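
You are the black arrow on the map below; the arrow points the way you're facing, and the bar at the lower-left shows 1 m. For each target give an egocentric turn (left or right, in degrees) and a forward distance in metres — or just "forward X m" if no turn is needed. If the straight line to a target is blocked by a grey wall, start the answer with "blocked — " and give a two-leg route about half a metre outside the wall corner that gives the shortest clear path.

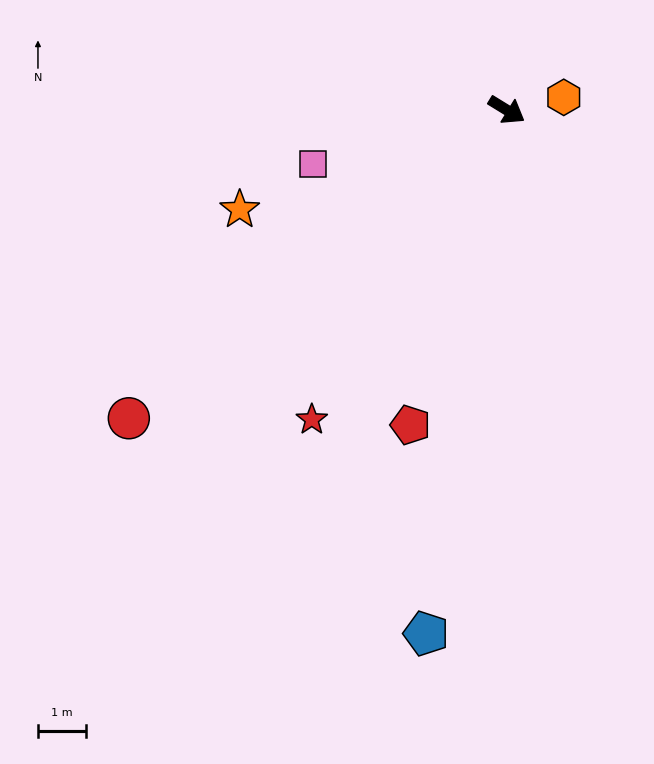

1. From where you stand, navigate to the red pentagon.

turn right 75°, forward 6.8 m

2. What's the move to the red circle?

turn right 109°, forward 10.1 m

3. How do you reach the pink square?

turn right 133°, forward 4.2 m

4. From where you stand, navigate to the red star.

turn right 91°, forward 7.6 m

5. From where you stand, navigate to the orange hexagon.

turn left 44°, forward 1.2 m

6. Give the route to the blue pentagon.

turn right 67°, forward 11.0 m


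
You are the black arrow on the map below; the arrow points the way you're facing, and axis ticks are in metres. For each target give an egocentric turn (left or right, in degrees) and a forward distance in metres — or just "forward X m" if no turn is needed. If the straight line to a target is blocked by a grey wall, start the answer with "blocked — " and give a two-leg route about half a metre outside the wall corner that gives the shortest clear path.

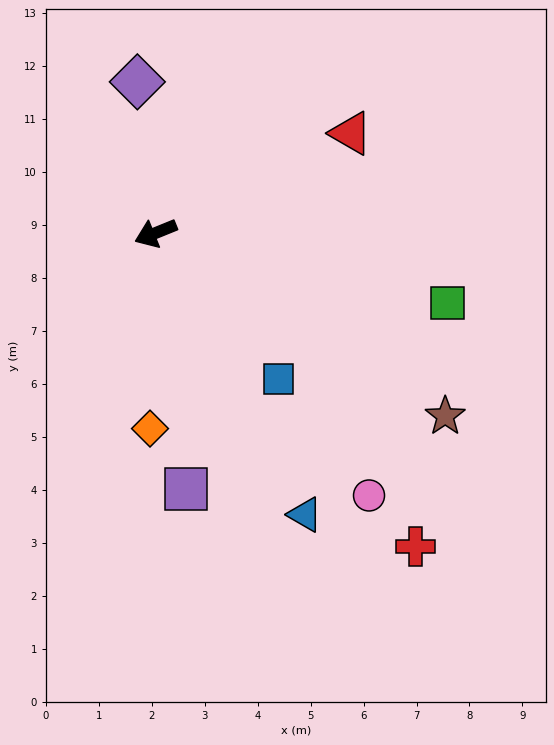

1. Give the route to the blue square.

turn left 108°, forward 3.6 m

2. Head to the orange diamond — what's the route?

turn left 66°, forward 3.7 m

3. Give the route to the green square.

turn left 144°, forward 5.7 m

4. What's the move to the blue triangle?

turn left 96°, forward 6.0 m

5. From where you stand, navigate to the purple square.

turn left 75°, forward 4.9 m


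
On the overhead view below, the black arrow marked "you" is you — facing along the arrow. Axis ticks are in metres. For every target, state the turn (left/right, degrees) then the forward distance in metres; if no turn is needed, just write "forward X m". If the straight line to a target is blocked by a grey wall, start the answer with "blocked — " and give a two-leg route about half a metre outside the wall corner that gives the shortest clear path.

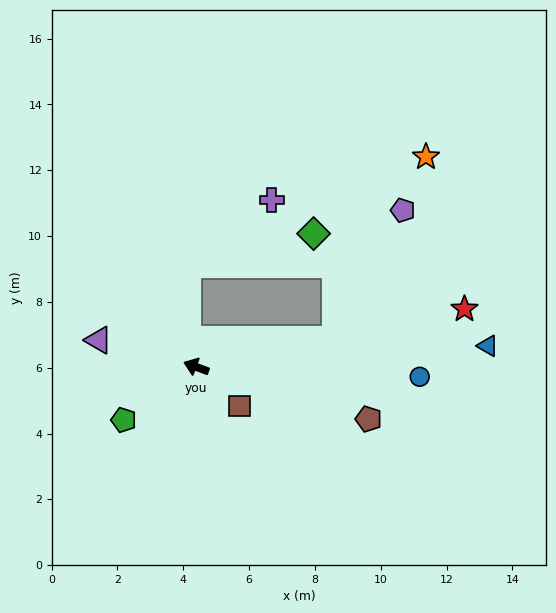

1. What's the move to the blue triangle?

turn right 156°, forward 8.9 m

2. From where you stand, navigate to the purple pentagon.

blocked — turn right 148°, forward 4.3 m, then turn left 51°, forward 4.4 m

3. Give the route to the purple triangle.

turn left 5°, forward 3.1 m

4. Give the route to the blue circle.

turn right 162°, forward 6.8 m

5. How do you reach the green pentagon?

turn left 56°, forward 2.7 m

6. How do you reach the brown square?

turn left 158°, forward 1.8 m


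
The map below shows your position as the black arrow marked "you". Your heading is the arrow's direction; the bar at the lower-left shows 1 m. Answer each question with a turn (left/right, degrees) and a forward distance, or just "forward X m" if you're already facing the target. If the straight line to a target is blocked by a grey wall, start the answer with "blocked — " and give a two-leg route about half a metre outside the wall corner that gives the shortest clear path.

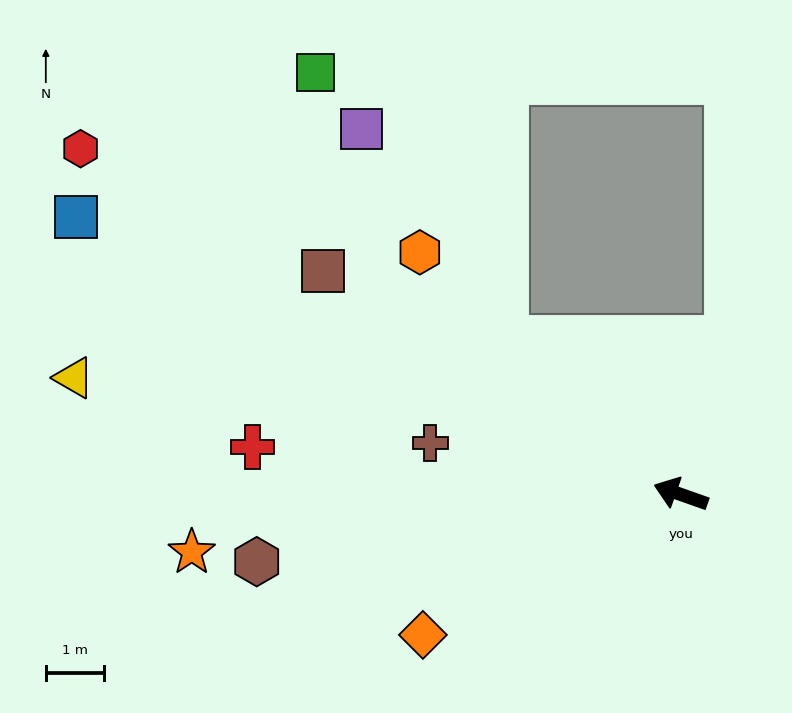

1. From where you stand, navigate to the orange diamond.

turn left 48°, forward 5.0 m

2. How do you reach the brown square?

turn right 13°, forward 7.2 m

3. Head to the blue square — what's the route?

turn right 5°, forward 11.4 m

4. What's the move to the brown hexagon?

turn left 28°, forward 7.4 m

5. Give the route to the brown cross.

turn left 8°, forward 4.4 m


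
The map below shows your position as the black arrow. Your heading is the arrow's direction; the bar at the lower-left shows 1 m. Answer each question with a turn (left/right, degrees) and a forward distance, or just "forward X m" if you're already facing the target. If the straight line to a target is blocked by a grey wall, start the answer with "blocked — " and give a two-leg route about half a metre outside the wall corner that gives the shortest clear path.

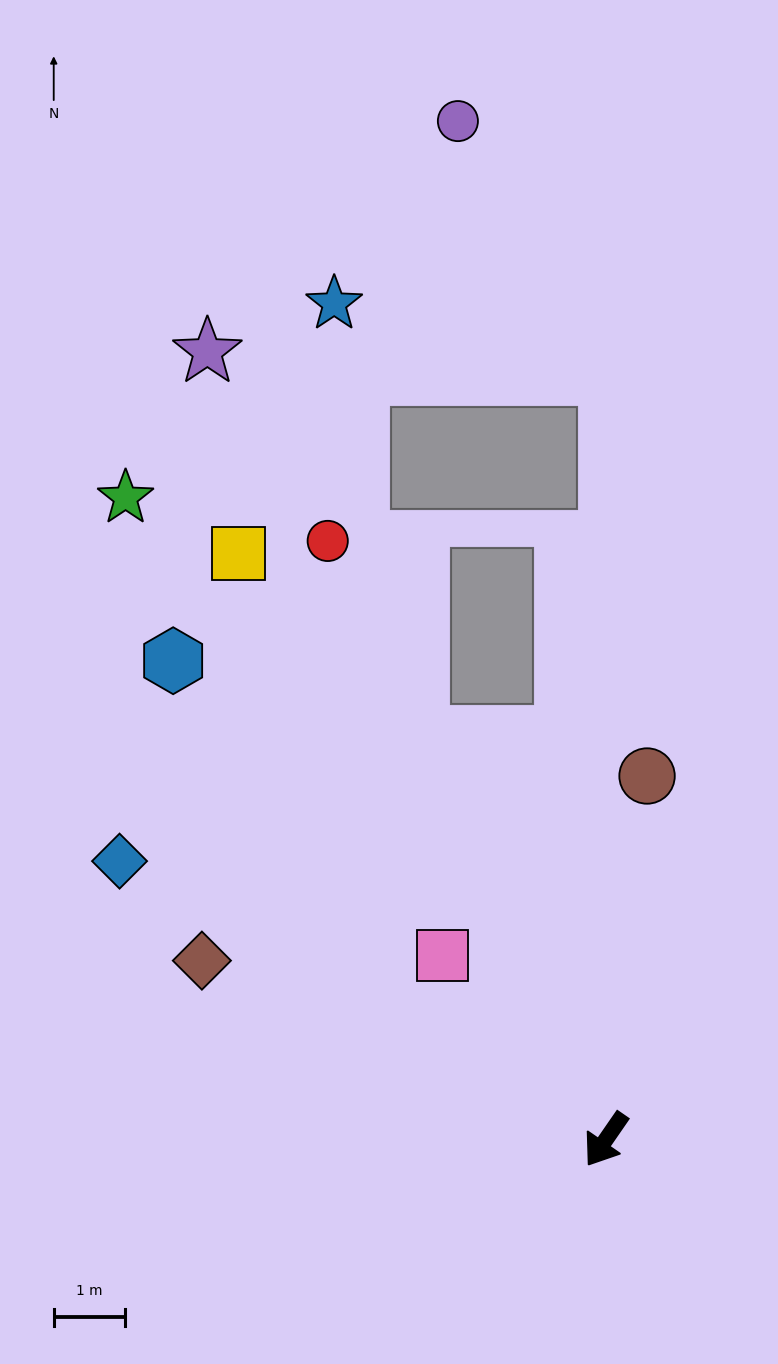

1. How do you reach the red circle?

turn right 120°, forward 9.3 m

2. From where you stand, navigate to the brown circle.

turn right 152°, forward 5.1 m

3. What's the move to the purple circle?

blocked — turn right 146°, forward 10.7 m, then turn left 31°, forward 4.2 m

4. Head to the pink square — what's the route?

turn right 104°, forward 3.5 m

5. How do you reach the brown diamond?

turn right 79°, forward 6.2 m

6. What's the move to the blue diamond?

turn right 85°, forward 7.9 m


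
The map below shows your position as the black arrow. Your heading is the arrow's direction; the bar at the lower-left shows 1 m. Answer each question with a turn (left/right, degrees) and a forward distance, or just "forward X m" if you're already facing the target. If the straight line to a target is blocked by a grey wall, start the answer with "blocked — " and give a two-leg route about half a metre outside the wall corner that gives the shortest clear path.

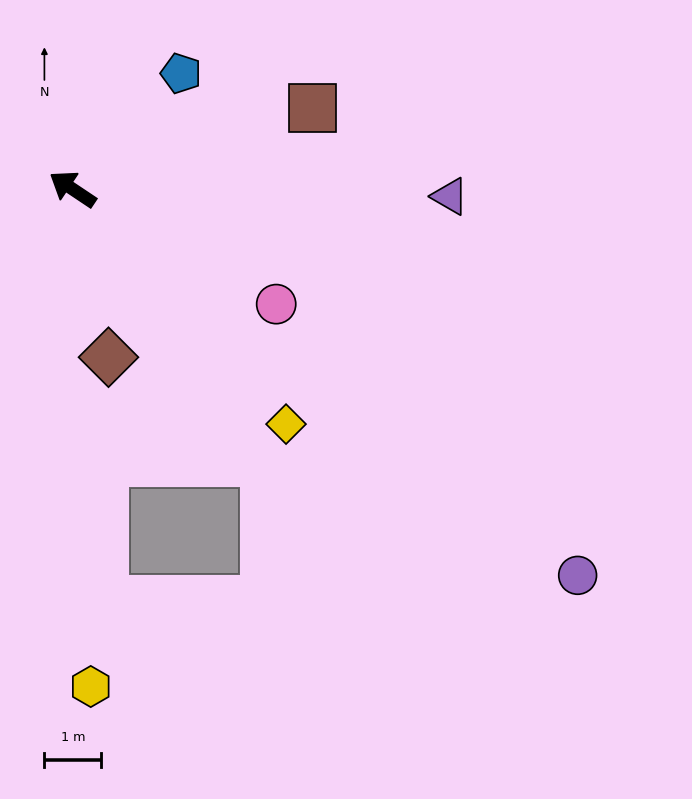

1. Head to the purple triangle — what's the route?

turn right 147°, forward 6.6 m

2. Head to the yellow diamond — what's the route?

turn left 166°, forward 5.6 m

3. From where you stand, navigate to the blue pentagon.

turn right 99°, forward 2.8 m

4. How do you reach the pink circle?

turn right 176°, forward 4.1 m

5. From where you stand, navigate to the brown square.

turn right 128°, forward 4.4 m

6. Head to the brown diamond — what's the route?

turn left 136°, forward 3.0 m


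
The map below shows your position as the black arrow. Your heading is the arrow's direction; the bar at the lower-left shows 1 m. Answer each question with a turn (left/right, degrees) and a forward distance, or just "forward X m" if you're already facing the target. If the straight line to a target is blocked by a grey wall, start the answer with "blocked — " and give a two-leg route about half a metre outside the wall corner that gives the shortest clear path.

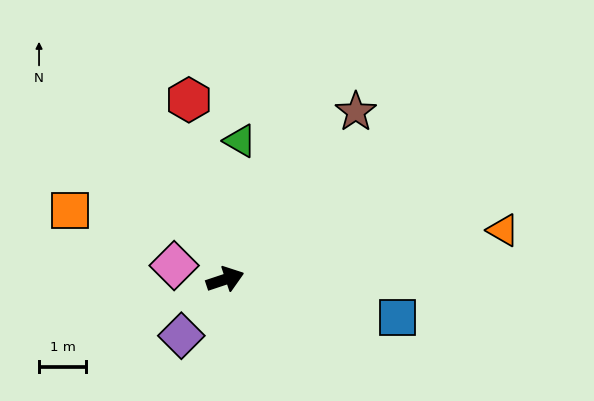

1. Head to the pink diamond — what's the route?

turn left 146°, forward 1.1 m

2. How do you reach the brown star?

turn left 34°, forward 4.5 m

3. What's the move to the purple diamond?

turn right 146°, forward 1.5 m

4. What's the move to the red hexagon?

turn left 83°, forward 3.9 m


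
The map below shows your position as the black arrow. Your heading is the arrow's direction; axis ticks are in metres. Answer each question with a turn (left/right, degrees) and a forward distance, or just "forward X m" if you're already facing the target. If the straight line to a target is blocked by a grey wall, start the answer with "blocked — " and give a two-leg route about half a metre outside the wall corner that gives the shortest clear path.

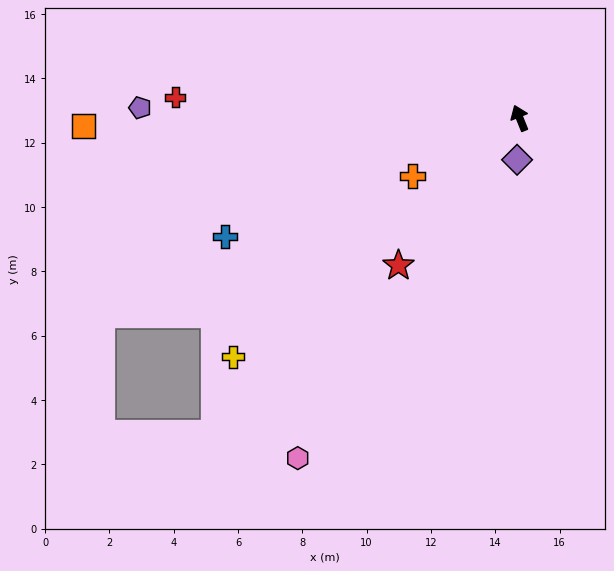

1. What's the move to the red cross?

turn left 65°, forward 10.7 m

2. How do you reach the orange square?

turn left 69°, forward 13.6 m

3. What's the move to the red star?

turn left 119°, forward 5.9 m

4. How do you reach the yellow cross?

turn left 108°, forward 11.6 m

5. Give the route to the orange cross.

turn left 96°, forward 3.8 m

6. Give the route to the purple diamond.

turn left 154°, forward 1.3 m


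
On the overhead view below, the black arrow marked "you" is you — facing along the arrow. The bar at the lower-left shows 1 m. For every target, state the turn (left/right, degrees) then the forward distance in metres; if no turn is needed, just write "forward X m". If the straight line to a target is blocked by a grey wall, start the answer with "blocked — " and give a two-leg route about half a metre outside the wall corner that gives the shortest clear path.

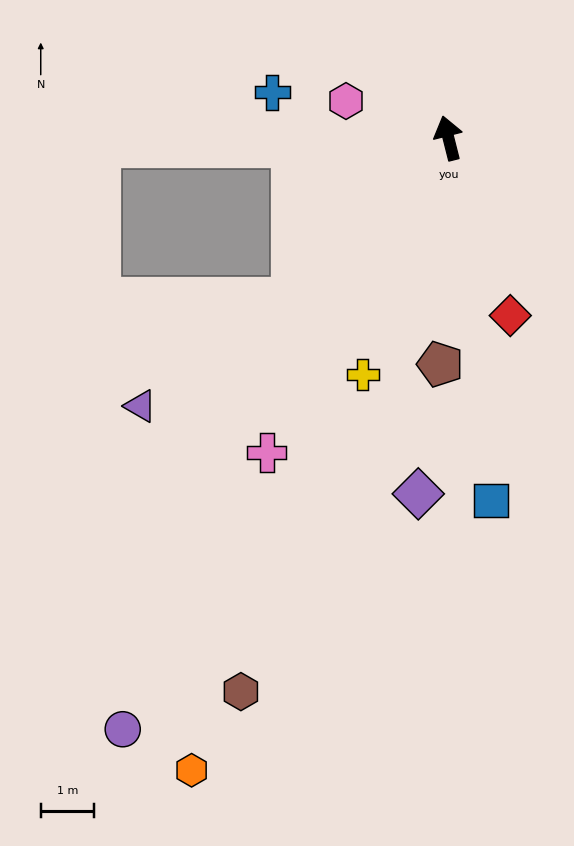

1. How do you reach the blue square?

turn left 173°, forward 6.9 m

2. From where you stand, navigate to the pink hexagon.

turn left 56°, forward 2.1 m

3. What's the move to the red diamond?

turn right 175°, forward 3.5 m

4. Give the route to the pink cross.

turn left 136°, forward 6.8 m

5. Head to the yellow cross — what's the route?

turn left 146°, forward 4.7 m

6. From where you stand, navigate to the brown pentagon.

turn left 164°, forward 4.3 m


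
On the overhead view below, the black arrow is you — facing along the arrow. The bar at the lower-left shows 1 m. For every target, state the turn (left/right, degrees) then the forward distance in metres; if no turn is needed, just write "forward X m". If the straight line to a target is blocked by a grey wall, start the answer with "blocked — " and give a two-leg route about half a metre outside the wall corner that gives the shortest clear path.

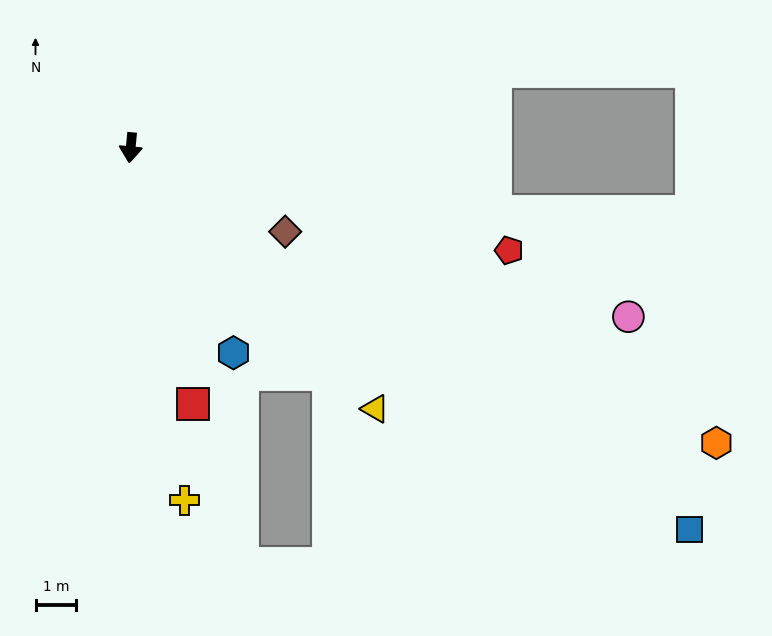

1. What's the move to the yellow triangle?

turn left 49°, forward 8.7 m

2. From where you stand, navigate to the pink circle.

turn left 77°, forward 12.8 m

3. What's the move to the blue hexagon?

turn left 32°, forward 5.6 m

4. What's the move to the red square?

turn left 19°, forward 6.4 m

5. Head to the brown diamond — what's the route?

turn left 67°, forward 4.3 m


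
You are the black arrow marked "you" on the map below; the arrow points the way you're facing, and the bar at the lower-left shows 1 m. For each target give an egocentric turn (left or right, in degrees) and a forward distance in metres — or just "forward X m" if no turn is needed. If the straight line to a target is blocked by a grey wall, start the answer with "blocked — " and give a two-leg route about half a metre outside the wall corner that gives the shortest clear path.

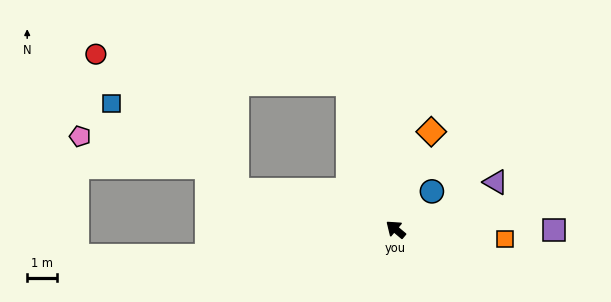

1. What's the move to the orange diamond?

turn right 70°, forward 3.5 m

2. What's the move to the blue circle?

turn right 94°, forward 1.8 m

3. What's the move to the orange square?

turn right 145°, forward 3.7 m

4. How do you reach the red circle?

blocked — turn left 26°, forward 5.5 m, then turn right 30°, forward 6.6 m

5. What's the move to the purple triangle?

turn right 115°, forward 3.7 m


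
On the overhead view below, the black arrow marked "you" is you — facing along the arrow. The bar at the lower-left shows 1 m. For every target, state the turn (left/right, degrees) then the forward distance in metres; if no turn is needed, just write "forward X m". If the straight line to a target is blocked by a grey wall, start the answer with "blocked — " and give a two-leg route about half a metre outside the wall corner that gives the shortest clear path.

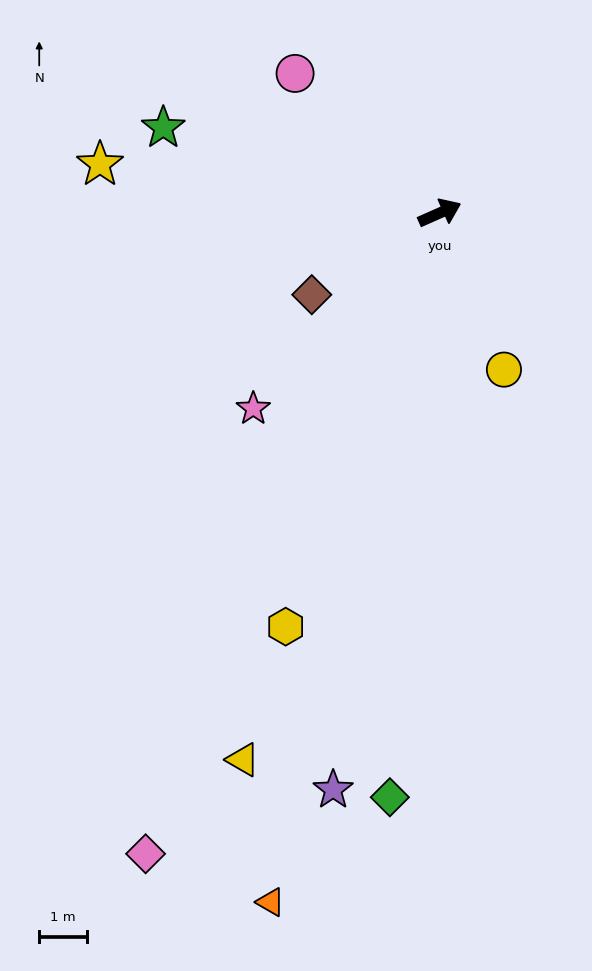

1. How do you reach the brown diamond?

turn right 171°, forward 3.2 m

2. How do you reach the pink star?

turn right 158°, forward 5.7 m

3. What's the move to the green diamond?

turn right 119°, forward 12.3 m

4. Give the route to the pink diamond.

turn right 139°, forward 14.8 m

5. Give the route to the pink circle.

turn left 112°, forward 4.2 m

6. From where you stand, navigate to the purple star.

turn right 124°, forward 12.3 m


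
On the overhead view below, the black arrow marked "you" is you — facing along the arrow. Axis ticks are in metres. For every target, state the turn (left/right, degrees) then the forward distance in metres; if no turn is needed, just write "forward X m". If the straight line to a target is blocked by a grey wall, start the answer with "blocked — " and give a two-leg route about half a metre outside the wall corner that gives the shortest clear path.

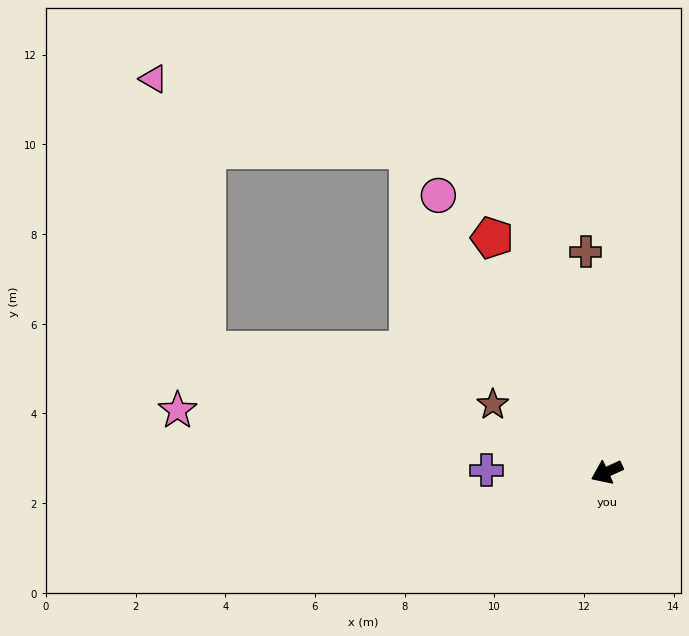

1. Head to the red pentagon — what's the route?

turn right 88°, forward 5.8 m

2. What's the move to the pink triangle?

blocked — turn right 42°, forward 9.3 m, then turn right 62°, forward 6.2 m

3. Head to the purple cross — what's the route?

turn right 25°, forward 2.7 m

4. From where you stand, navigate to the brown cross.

turn right 109°, forward 4.9 m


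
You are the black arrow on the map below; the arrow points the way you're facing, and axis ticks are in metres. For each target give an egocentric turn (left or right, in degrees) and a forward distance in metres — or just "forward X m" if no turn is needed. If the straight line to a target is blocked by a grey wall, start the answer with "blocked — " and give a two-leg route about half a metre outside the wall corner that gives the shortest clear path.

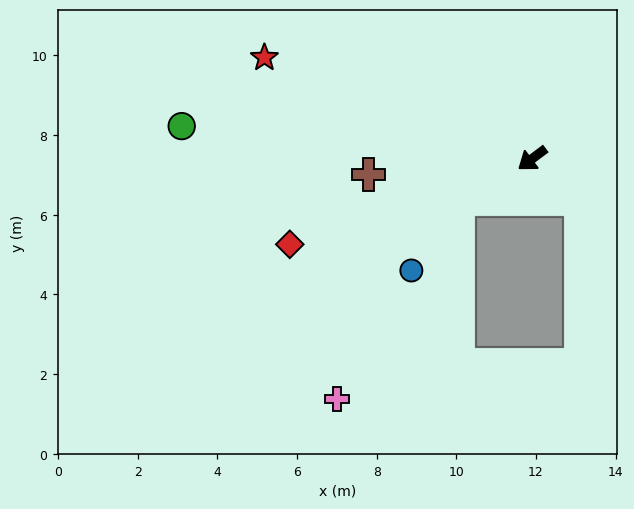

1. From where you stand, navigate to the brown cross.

turn right 31°, forward 4.1 m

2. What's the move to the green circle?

turn right 42°, forward 8.8 m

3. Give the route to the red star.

turn right 58°, forward 7.2 m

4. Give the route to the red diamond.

turn right 17°, forward 6.5 m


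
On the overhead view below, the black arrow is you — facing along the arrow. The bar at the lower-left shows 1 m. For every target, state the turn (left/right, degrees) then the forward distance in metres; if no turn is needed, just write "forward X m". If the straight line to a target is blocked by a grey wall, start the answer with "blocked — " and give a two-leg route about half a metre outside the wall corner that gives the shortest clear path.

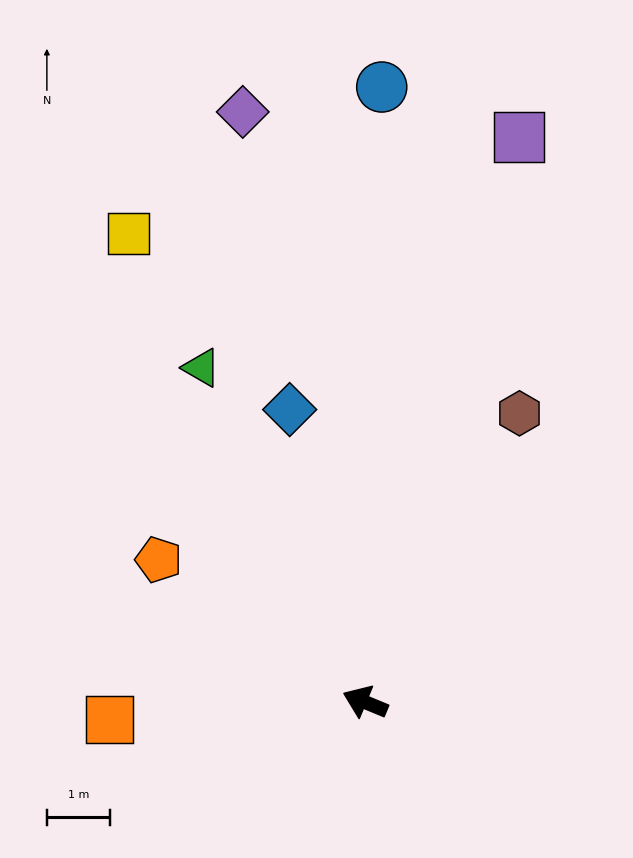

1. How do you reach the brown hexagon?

turn right 96°, forward 5.2 m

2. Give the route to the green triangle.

turn right 41°, forward 5.9 m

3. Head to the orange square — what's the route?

turn left 26°, forward 4.1 m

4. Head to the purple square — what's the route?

turn right 83°, forward 9.2 m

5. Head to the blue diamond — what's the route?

turn right 53°, forward 4.8 m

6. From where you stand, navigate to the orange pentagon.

turn right 12°, forward 4.0 m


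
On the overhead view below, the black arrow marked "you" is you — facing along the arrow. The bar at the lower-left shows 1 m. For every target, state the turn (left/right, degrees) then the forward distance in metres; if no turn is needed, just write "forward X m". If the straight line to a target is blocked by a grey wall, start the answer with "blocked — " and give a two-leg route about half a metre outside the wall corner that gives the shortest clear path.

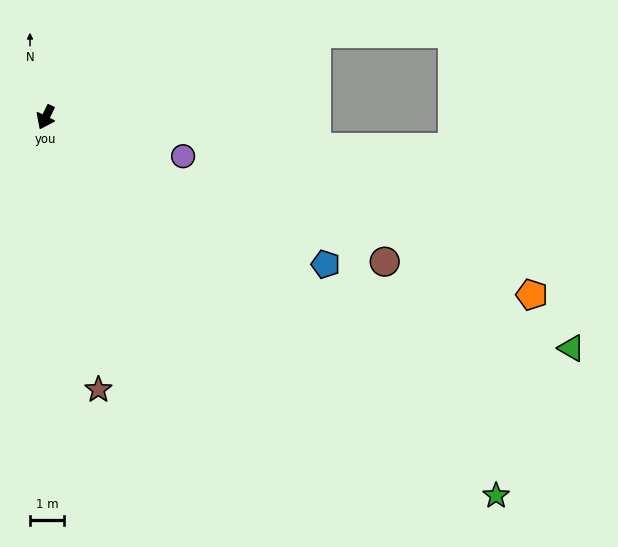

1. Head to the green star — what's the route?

turn left 76°, forward 17.1 m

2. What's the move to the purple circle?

turn left 100°, forward 4.2 m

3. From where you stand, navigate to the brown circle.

turn left 93°, forward 10.7 m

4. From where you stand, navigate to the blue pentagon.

turn left 88°, forward 9.2 m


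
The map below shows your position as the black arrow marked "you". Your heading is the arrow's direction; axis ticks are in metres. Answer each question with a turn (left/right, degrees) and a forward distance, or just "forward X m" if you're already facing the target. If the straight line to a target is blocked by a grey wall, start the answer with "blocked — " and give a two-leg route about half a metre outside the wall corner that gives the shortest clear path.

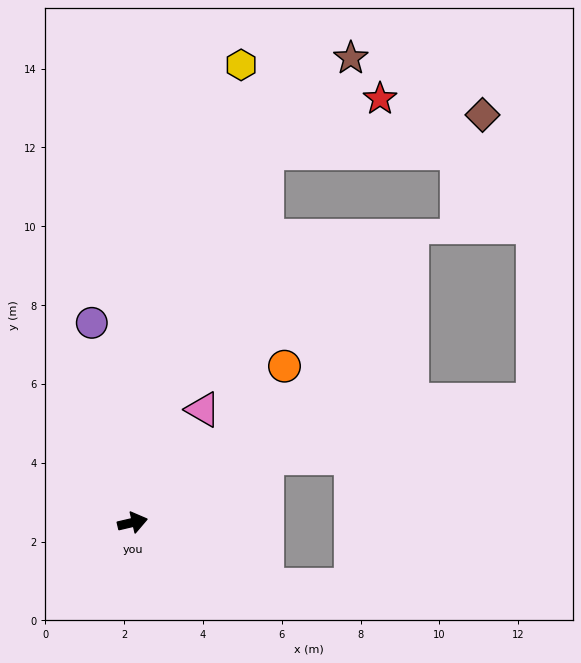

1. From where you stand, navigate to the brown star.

blocked — turn left 57°, forward 10.0 m, then turn right 21°, forward 3.2 m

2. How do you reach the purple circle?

turn left 88°, forward 5.2 m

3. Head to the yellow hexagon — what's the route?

turn left 63°, forward 11.9 m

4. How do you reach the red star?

blocked — turn left 57°, forward 10.0 m, then turn right 44°, forward 3.2 m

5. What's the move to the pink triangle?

turn left 45°, forward 3.4 m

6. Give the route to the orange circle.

turn left 33°, forward 5.5 m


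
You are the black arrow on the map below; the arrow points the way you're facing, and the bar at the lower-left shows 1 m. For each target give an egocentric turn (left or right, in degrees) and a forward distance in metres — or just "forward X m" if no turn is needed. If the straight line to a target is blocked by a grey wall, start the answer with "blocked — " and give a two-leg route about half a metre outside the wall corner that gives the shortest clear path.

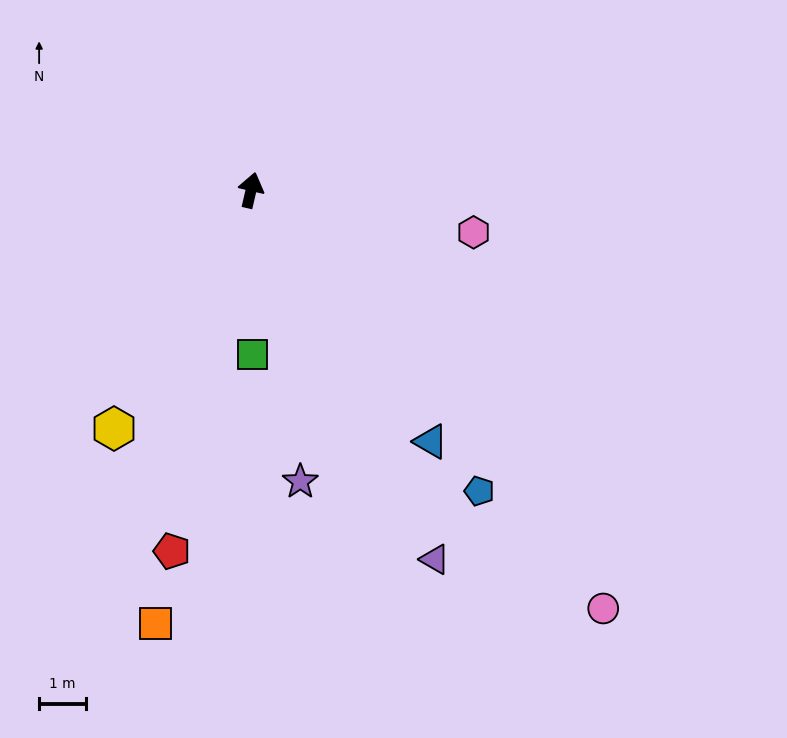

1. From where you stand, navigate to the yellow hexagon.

turn left 163°, forward 5.9 m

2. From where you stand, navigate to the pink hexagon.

turn right 88°, forward 4.8 m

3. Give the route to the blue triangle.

turn right 131°, forward 6.6 m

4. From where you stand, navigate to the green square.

turn right 166°, forward 3.5 m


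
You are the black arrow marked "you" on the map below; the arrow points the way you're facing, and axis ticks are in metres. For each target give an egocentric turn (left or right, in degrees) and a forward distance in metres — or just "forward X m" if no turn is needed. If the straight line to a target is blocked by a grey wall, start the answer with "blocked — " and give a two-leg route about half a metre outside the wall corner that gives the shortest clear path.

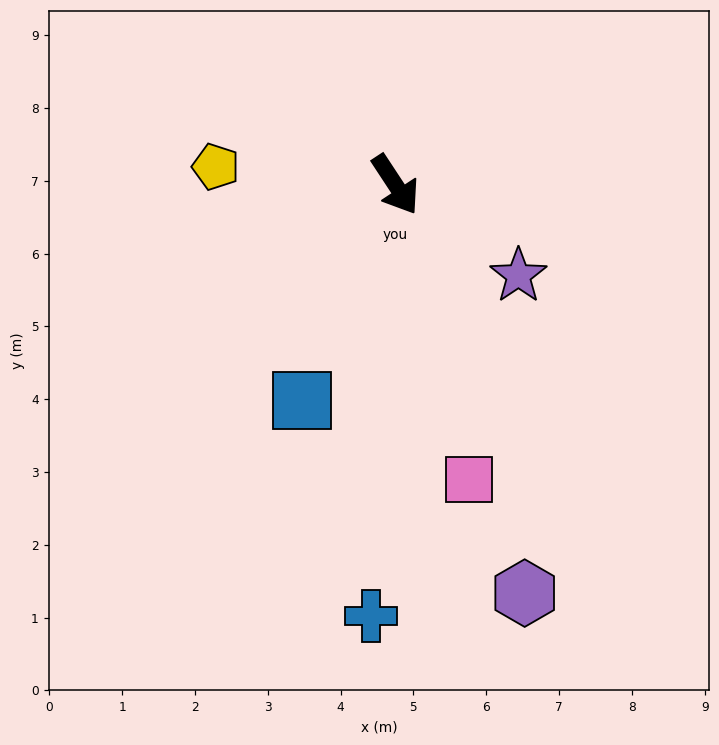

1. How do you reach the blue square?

turn right 57°, forward 3.2 m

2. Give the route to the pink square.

turn right 19°, forward 4.2 m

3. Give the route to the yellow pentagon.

turn right 129°, forward 2.5 m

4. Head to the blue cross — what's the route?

turn right 37°, forward 5.9 m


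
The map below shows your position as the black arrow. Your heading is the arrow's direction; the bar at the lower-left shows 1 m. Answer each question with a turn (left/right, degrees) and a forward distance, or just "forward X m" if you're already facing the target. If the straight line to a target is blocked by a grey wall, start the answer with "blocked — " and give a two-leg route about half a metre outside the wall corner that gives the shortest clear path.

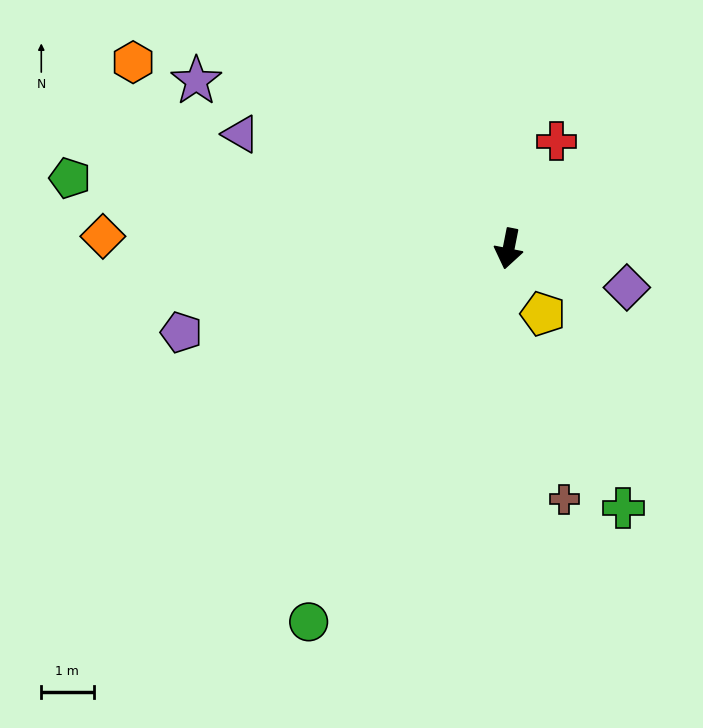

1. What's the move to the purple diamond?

turn left 83°, forward 2.4 m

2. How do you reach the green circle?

turn right 17°, forward 8.1 m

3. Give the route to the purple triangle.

turn right 102°, forward 5.6 m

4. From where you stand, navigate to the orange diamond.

turn right 81°, forward 7.8 m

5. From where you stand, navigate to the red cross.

turn left 167°, forward 2.3 m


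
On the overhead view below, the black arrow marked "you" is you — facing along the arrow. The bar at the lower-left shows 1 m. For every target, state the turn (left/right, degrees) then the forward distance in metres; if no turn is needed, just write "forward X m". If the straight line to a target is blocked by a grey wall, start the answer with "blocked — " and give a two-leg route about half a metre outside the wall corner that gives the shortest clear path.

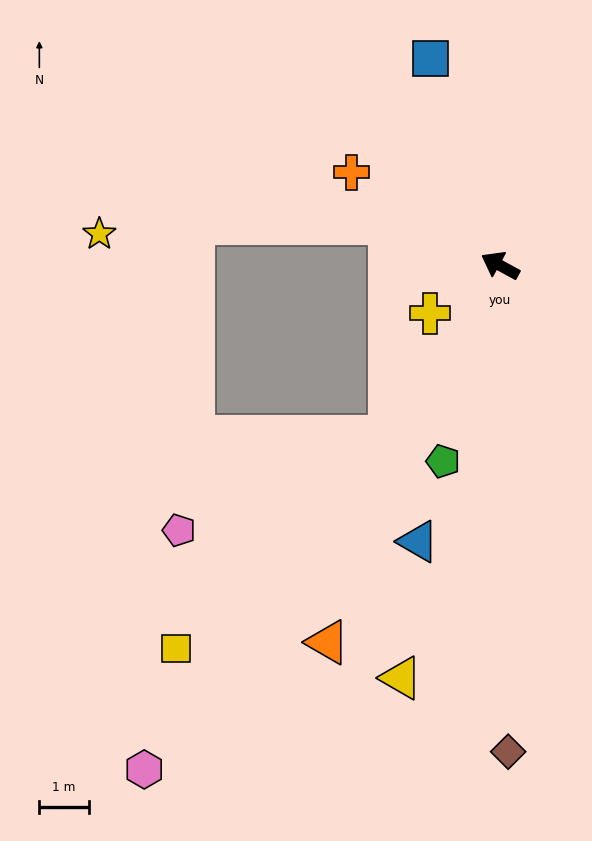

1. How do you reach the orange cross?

turn right 4°, forward 3.5 m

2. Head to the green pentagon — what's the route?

turn left 102°, forward 4.1 m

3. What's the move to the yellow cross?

turn left 63°, forward 1.7 m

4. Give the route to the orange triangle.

turn left 94°, forward 8.4 m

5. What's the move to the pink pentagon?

blocked — turn left 86°, forward 4.1 m, then turn right 33°, forward 4.7 m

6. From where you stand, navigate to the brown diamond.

turn left 119°, forward 9.8 m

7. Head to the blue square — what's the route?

turn right 43°, forward 4.4 m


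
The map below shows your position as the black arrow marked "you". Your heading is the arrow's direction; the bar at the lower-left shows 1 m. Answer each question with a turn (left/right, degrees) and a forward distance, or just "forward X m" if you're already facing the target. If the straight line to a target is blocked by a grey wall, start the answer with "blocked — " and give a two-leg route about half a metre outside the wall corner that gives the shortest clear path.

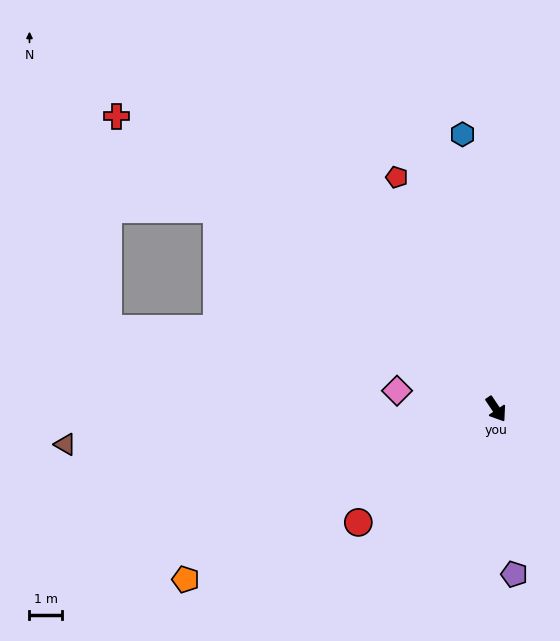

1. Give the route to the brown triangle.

turn right 119°, forward 13.3 m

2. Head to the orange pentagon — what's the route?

turn right 95°, forward 10.9 m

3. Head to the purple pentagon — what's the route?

turn right 28°, forward 5.1 m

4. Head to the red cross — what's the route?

turn right 162°, forward 14.8 m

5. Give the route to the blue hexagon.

turn left 153°, forward 8.5 m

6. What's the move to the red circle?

turn right 84°, forward 5.5 m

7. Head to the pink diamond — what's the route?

turn right 134°, forward 3.1 m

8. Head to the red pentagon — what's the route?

turn left 169°, forward 7.8 m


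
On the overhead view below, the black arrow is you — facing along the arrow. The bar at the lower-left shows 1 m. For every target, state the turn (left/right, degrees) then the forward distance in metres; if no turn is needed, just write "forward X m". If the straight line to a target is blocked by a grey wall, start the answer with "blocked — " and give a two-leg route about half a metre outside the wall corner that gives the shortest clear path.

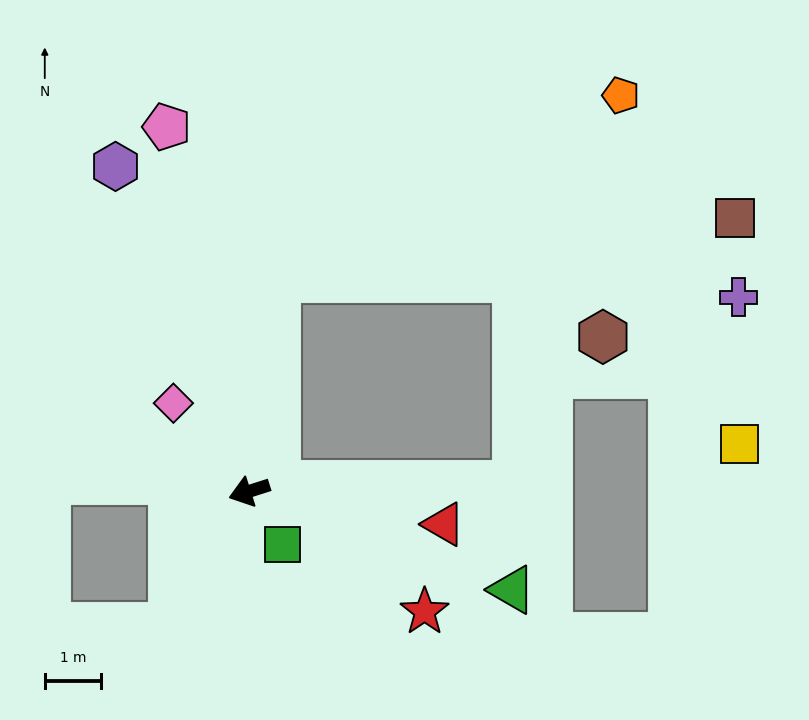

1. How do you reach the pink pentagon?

turn right 95°, forward 6.6 m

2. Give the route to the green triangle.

turn left 142°, forward 5.0 m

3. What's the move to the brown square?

blocked — turn right 115°, forward 3.8 m, then turn right 75°, forward 8.2 m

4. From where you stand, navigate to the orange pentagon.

blocked — turn right 115°, forward 3.8 m, then turn right 55°, forward 6.9 m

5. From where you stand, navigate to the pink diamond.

turn right 67°, forward 2.1 m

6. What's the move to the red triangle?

turn left 153°, forward 3.5 m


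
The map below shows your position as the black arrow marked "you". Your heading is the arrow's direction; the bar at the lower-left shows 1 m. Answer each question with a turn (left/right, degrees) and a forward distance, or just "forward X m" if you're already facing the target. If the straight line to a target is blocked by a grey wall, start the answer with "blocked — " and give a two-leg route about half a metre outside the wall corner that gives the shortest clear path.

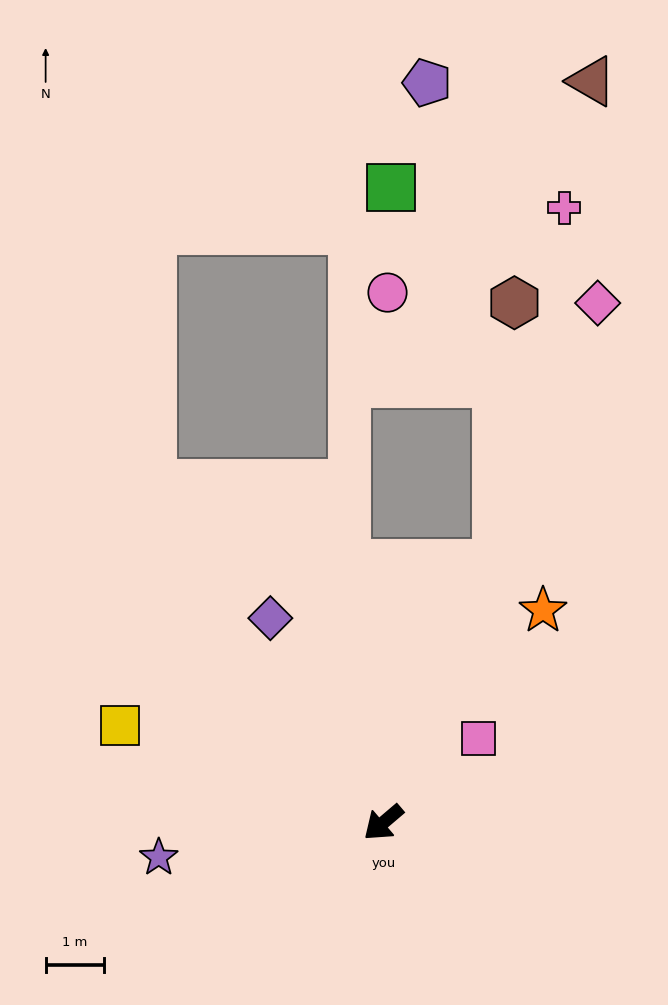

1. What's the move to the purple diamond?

turn right 102°, forward 4.0 m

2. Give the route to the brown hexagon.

blocked — turn right 154°, forward 4.8 m, then turn left 20°, forward 4.5 m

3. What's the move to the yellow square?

turn right 61°, forward 4.8 m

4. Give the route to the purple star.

turn right 32°, forward 3.9 m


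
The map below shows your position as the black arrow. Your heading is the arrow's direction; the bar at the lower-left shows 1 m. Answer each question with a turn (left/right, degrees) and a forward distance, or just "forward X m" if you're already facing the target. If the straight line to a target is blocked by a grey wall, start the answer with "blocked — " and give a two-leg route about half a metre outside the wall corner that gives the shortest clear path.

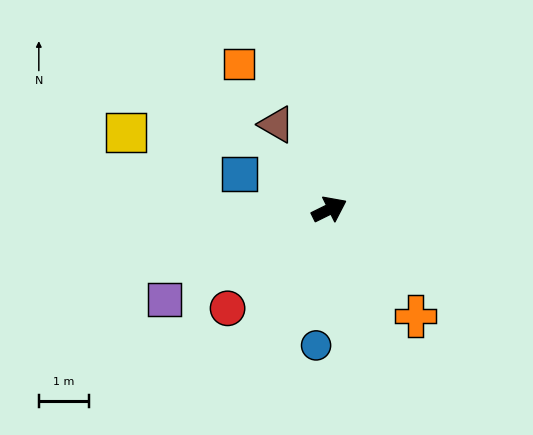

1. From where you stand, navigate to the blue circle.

turn right 122°, forward 2.7 m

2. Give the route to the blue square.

turn left 132°, forward 1.9 m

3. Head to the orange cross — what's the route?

turn right 77°, forward 2.7 m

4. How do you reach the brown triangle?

turn left 96°, forward 2.0 m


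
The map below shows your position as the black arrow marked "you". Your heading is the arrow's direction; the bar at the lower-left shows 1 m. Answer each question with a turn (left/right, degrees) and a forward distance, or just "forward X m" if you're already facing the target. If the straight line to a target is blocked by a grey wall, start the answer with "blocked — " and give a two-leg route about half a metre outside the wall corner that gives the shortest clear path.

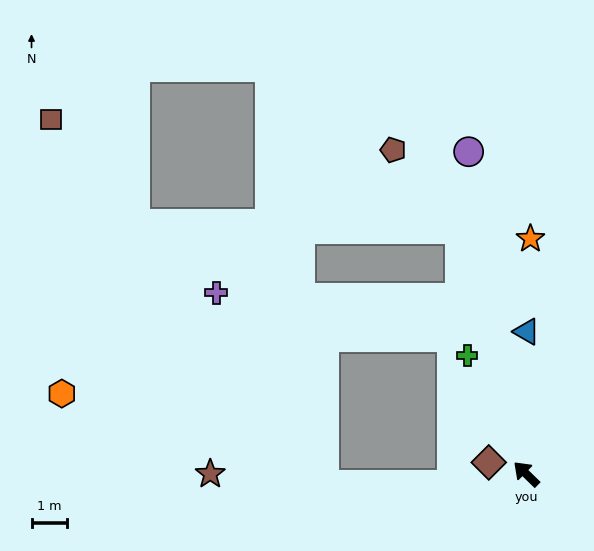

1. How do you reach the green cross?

turn right 19°, forward 3.7 m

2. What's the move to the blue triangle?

turn right 46°, forward 4.0 m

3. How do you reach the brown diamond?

turn left 27°, forward 1.1 m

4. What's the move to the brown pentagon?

blocked — turn right 31°, forward 7.1 m, then turn left 25°, forward 2.9 m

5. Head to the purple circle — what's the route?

turn right 36°, forward 9.2 m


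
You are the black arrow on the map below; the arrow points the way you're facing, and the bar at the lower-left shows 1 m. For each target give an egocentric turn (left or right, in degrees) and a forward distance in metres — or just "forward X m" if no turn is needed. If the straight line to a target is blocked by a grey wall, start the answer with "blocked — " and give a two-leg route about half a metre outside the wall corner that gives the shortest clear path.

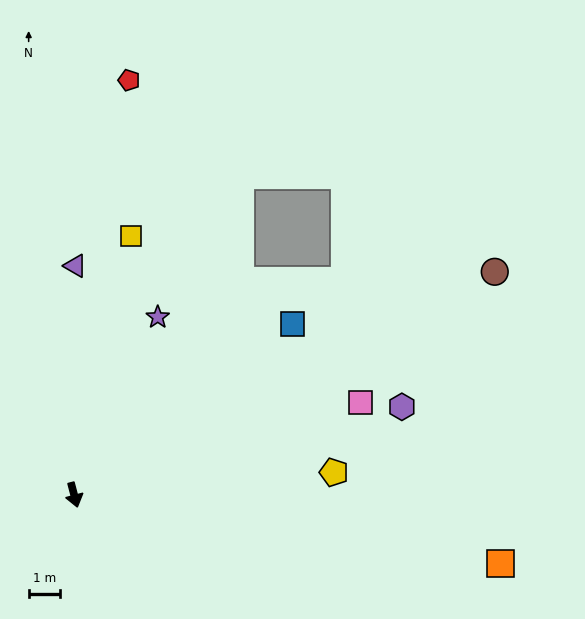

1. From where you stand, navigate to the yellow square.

turn left 153°, forward 8.3 m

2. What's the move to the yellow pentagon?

turn left 80°, forward 8.2 m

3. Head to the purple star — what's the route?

turn left 140°, forward 6.2 m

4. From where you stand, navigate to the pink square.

turn left 93°, forward 9.5 m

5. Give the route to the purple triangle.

turn left 165°, forward 7.2 m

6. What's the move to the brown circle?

turn left 103°, forward 15.0 m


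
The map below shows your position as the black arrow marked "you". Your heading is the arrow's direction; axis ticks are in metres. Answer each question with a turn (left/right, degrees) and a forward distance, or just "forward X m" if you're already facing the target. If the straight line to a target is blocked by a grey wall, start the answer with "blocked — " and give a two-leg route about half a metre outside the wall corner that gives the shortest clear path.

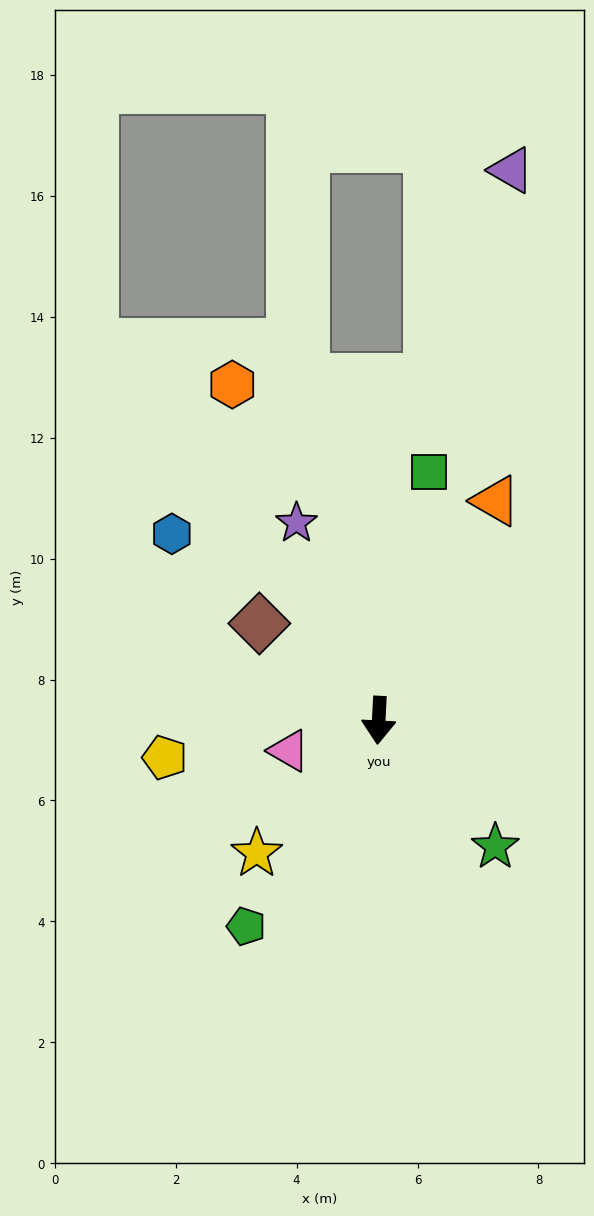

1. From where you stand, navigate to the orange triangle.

turn left 155°, forward 4.1 m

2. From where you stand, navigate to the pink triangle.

turn right 68°, forward 1.6 m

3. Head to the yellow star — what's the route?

turn right 40°, forward 3.0 m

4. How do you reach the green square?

turn left 172°, forward 4.2 m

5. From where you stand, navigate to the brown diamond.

turn right 126°, forward 2.5 m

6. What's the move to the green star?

turn left 46°, forward 2.8 m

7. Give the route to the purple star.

turn right 154°, forward 3.5 m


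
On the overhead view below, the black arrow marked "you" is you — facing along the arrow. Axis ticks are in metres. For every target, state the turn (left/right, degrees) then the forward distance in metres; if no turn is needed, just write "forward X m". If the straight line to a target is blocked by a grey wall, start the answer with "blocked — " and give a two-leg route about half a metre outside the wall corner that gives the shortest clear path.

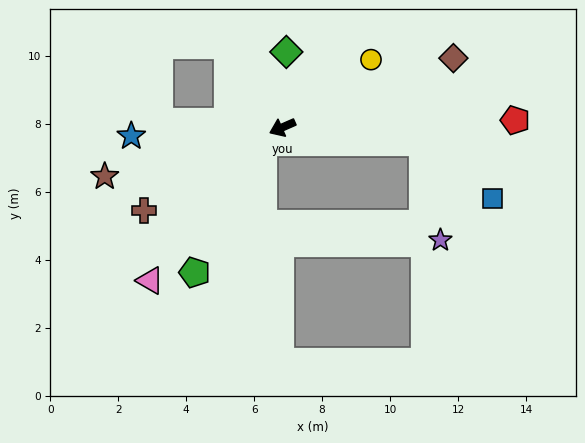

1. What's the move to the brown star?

turn right 8°, forward 5.4 m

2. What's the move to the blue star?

turn right 20°, forward 4.5 m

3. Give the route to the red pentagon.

turn left 158°, forward 6.8 m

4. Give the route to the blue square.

blocked — turn left 151°, forward 4.2 m, then turn right 34°, forward 2.6 m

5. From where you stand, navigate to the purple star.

blocked — turn left 151°, forward 4.2 m, then turn right 75°, forward 3.0 m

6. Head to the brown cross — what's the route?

turn left 7°, forward 4.7 m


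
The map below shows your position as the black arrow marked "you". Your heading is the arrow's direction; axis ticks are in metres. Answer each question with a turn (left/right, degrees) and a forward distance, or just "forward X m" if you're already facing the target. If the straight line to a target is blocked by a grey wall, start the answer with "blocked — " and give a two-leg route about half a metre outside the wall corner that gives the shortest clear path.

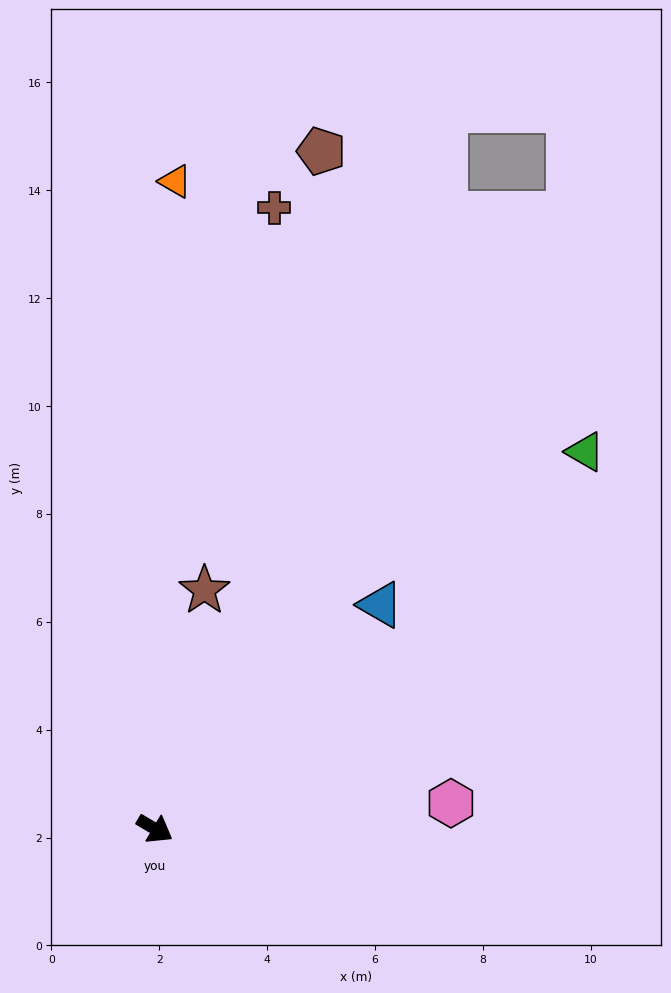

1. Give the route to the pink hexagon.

turn left 36°, forward 5.5 m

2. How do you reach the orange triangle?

turn left 119°, forward 12.0 m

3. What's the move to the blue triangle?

turn left 75°, forward 5.9 m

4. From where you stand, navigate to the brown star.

turn left 109°, forward 4.5 m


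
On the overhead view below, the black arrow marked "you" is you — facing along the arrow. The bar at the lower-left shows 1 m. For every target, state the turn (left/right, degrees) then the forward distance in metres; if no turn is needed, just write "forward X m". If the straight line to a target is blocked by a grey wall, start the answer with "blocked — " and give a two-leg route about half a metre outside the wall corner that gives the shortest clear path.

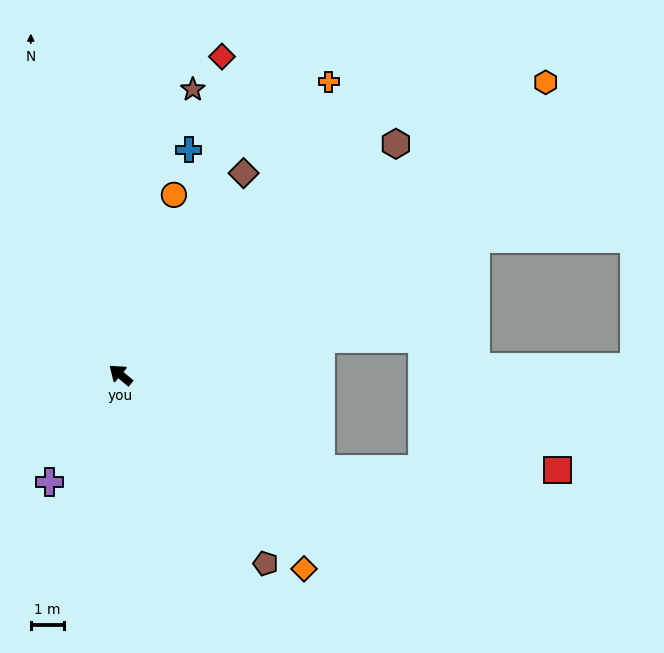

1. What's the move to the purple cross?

turn left 96°, forward 3.9 m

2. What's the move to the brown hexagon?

turn right 100°, forward 10.9 m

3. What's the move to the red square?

blocked — turn right 165°, forward 6.7 m, then turn left 24°, forward 7.1 m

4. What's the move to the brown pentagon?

turn left 167°, forward 7.2 m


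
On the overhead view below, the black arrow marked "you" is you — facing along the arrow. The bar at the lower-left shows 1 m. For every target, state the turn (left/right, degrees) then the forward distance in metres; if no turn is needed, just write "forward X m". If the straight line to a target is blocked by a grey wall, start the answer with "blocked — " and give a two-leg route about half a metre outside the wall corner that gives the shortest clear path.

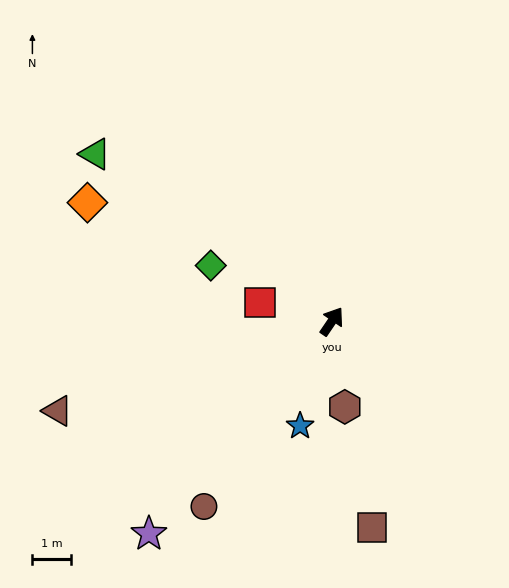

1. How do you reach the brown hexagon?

turn right 137°, forward 2.2 m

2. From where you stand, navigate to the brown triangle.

turn left 142°, forward 7.4 m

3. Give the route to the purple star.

turn left 173°, forward 7.2 m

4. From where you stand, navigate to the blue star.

turn right 163°, forward 2.8 m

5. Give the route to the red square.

turn left 109°, forward 1.9 m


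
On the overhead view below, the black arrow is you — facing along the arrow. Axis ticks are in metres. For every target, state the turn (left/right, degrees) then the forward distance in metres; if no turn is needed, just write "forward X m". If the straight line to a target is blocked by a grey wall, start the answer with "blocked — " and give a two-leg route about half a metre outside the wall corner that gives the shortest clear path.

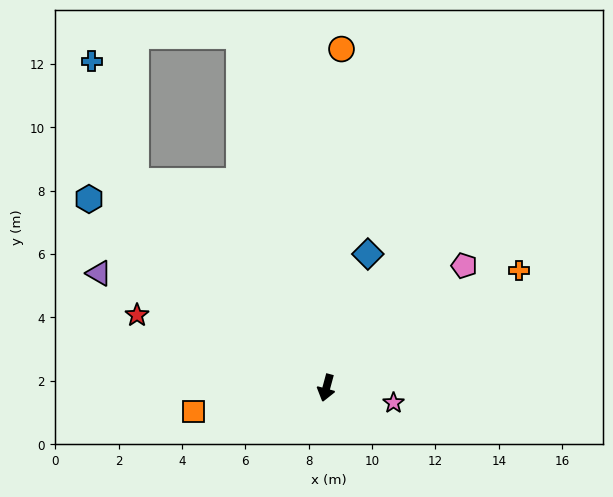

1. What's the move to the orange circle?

turn right 167°, forward 10.7 m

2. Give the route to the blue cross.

blocked — turn right 122°, forward 8.9 m, then turn right 23°, forward 4.0 m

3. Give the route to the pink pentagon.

turn left 147°, forward 5.8 m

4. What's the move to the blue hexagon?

turn right 113°, forward 9.6 m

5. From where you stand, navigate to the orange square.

turn right 65°, forward 4.3 m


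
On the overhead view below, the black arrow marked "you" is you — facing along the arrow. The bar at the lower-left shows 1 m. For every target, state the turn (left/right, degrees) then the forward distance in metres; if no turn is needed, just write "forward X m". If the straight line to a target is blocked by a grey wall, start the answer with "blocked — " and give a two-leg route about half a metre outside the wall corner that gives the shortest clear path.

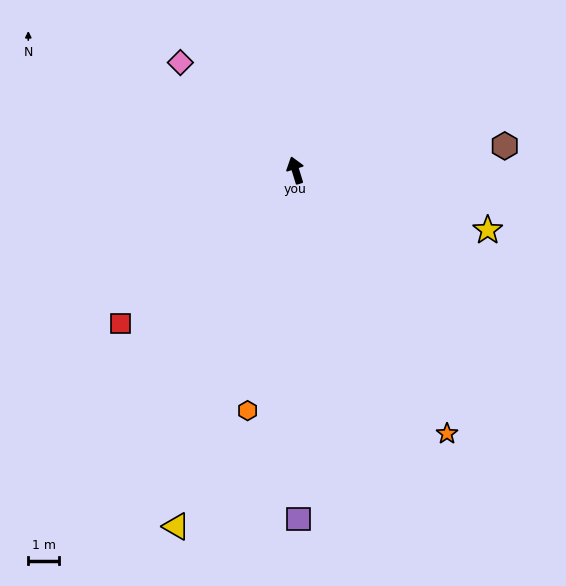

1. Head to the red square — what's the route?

turn left 114°, forward 7.6 m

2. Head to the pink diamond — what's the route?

turn left 30°, forward 5.2 m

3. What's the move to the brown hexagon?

turn right 101°, forward 6.9 m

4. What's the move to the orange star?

turn right 167°, forward 10.0 m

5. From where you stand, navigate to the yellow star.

turn right 124°, forward 6.6 m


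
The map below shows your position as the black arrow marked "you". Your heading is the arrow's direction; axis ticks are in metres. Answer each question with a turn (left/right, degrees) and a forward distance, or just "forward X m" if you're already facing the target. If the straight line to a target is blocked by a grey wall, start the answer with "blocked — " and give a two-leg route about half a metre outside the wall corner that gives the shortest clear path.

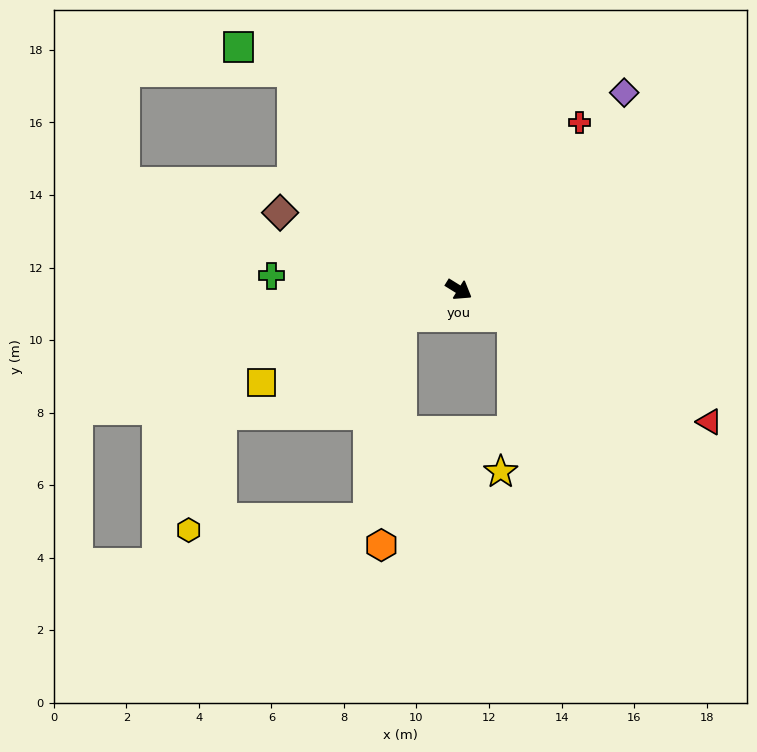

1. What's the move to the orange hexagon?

blocked — turn right 123°, forward 1.7 m, then turn left 60°, forward 6.3 m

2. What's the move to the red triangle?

turn left 4°, forward 7.8 m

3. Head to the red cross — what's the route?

turn left 86°, forward 5.7 m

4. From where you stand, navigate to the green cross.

turn right 152°, forward 5.2 m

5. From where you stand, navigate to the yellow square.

turn right 123°, forward 6.0 m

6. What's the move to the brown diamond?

turn right 171°, forward 5.4 m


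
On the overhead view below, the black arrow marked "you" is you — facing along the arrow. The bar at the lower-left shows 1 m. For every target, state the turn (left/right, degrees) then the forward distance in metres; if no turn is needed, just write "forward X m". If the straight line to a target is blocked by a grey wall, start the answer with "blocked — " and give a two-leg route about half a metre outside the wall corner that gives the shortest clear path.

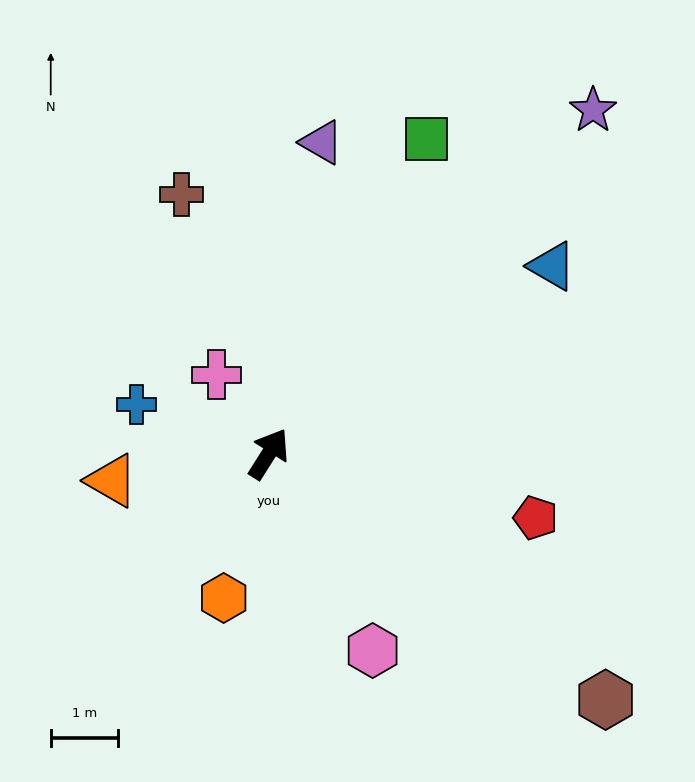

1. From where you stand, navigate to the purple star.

turn right 11°, forward 7.0 m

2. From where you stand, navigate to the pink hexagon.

turn right 120°, forward 3.3 m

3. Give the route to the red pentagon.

turn right 71°, forward 4.1 m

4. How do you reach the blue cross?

turn left 102°, forward 2.1 m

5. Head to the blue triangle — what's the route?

turn right 24°, forward 5.1 m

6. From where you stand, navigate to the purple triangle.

turn left 23°, forward 4.7 m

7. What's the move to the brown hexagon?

turn right 94°, forward 6.2 m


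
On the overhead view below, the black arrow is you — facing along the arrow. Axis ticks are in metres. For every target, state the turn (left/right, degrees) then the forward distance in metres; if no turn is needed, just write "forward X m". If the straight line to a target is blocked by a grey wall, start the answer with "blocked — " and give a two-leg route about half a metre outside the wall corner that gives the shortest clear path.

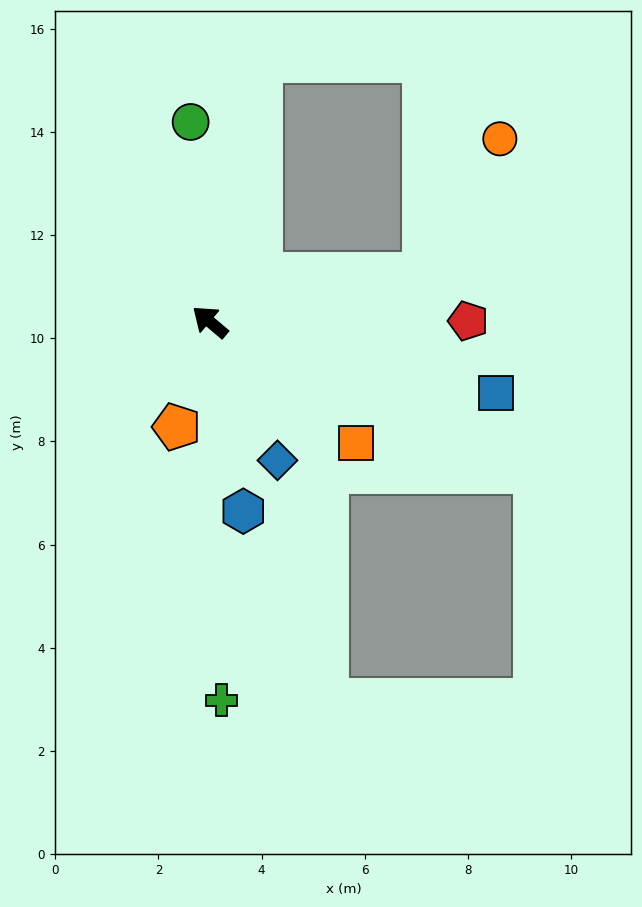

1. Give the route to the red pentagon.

turn right 140°, forward 5.0 m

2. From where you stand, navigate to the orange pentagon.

turn left 113°, forward 2.1 m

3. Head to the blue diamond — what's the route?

turn left 156°, forward 3.0 m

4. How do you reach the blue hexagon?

turn left 140°, forward 3.7 m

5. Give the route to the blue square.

turn right 154°, forward 5.7 m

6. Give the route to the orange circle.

blocked — turn right 127°, forward 4.3 m, then turn left 48°, forward 3.0 m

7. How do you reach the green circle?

turn right 44°, forward 3.9 m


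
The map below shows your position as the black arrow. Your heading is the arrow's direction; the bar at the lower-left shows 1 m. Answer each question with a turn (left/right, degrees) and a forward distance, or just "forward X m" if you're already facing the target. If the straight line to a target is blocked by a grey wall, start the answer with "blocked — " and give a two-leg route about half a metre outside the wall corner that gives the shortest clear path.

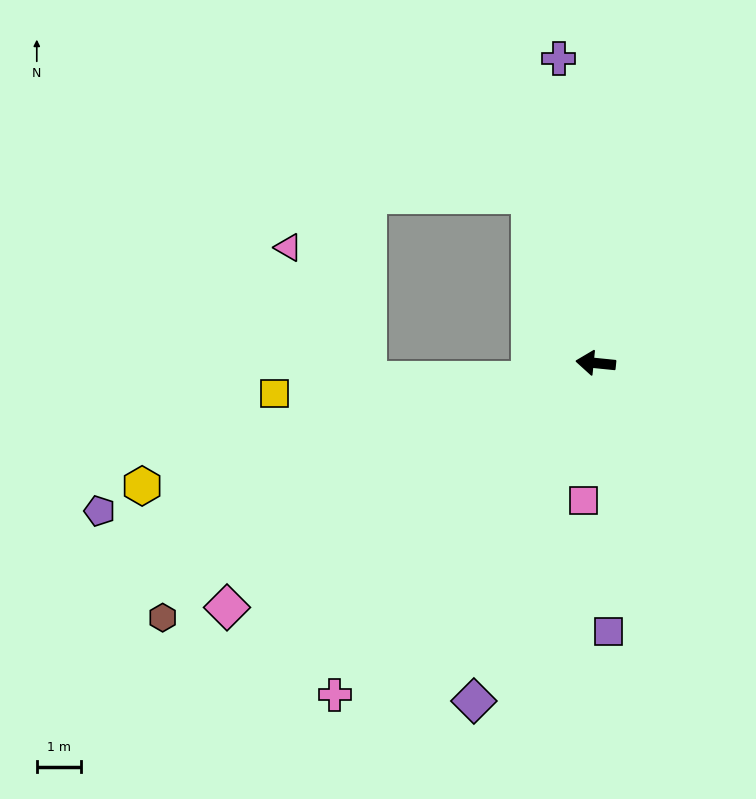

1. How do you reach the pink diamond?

turn left 39°, forward 9.9 m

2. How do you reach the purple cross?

turn right 77°, forward 6.9 m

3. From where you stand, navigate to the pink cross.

turn left 58°, forward 9.5 m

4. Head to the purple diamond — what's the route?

turn left 76°, forward 8.1 m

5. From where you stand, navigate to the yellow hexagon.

turn left 21°, forward 10.5 m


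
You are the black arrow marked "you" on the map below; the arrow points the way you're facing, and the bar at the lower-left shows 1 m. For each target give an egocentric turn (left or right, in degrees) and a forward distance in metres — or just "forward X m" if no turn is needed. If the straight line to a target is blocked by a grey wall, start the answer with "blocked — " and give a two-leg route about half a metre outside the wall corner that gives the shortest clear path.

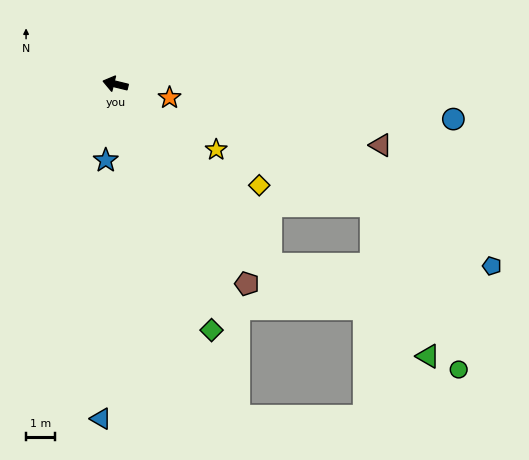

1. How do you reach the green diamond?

turn left 125°, forward 9.2 m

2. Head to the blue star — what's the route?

turn left 96°, forward 2.7 m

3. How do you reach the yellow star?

turn left 161°, forward 4.2 m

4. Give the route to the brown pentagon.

turn left 137°, forward 8.3 m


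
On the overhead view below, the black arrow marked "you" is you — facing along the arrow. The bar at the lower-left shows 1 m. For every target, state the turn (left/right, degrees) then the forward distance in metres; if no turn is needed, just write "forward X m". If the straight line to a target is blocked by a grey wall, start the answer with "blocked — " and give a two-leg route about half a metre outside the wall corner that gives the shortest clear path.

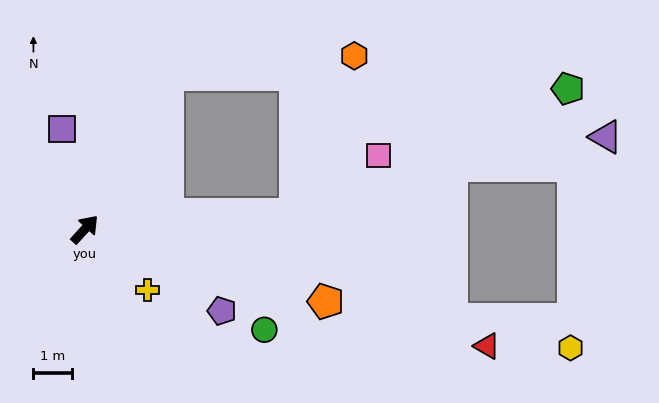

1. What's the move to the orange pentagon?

turn right 64°, forward 6.6 m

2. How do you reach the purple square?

turn left 55°, forward 2.7 m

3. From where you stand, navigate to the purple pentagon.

turn right 78°, forward 4.2 m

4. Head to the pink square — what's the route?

blocked — turn right 43°, forward 5.5 m, then turn left 31°, forward 2.7 m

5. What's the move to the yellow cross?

turn right 92°, forward 2.3 m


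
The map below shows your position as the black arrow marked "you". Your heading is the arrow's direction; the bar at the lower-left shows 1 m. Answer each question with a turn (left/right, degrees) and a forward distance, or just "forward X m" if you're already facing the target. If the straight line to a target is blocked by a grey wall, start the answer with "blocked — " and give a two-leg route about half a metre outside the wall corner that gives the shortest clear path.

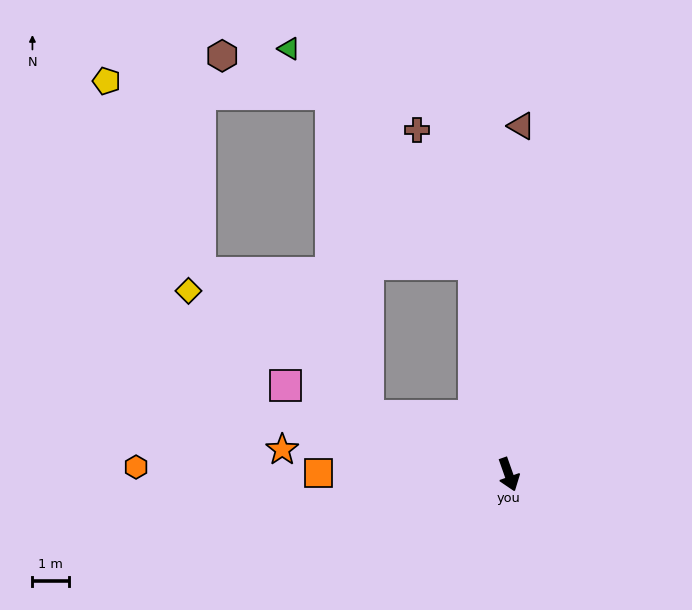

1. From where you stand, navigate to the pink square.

turn right 131°, forward 6.5 m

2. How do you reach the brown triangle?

turn left 158°, forward 9.5 m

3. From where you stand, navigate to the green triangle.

blocked — turn left 170°, forward 5.8 m, then turn left 31°, forward 7.7 m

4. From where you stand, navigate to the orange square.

turn right 110°, forward 5.2 m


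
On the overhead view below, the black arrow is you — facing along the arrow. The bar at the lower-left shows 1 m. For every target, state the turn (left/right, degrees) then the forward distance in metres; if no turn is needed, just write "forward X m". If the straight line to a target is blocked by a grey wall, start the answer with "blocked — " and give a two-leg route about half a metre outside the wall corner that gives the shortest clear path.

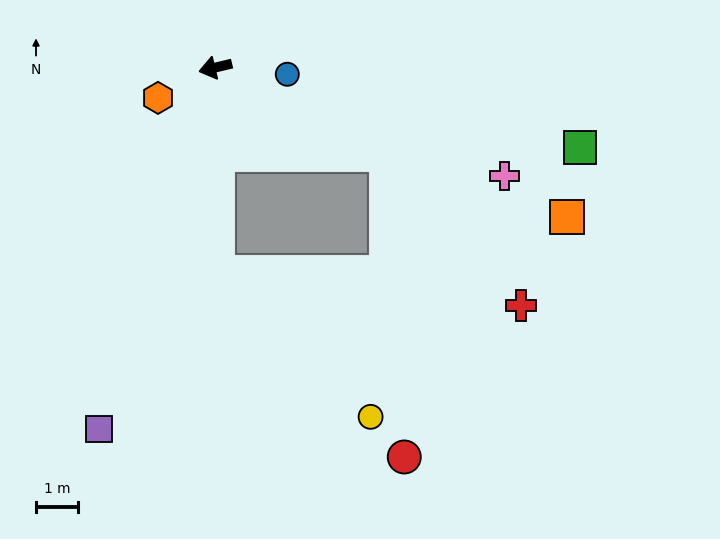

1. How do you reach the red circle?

blocked — turn left 140°, forward 4.6 m, then turn right 60°, forward 7.3 m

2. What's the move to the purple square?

turn left 59°, forward 9.1 m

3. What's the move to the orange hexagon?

turn left 14°, forward 1.6 m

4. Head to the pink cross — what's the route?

turn left 146°, forward 7.4 m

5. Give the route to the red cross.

blocked — turn left 140°, forward 4.6 m, then turn right 22°, forward 4.8 m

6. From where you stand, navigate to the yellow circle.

blocked — turn left 77°, forward 4.9 m, then turn left 46°, forward 5.1 m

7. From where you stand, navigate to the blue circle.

turn left 161°, forward 1.7 m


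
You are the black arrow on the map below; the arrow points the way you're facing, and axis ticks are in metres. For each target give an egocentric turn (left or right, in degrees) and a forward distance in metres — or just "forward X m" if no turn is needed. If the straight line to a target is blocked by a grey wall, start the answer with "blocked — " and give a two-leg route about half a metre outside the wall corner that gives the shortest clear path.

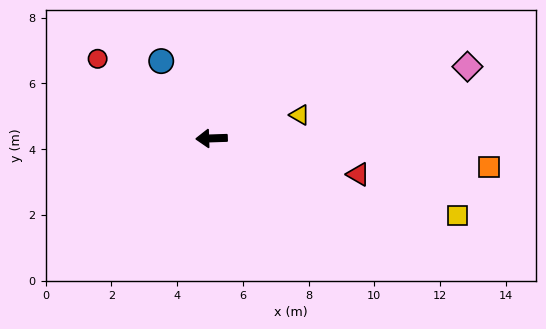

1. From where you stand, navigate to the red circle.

turn right 37°, forward 4.2 m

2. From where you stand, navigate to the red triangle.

turn left 164°, forward 4.6 m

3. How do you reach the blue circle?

turn right 59°, forward 2.8 m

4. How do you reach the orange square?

turn left 172°, forward 8.5 m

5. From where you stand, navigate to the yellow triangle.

turn right 167°, forward 2.8 m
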